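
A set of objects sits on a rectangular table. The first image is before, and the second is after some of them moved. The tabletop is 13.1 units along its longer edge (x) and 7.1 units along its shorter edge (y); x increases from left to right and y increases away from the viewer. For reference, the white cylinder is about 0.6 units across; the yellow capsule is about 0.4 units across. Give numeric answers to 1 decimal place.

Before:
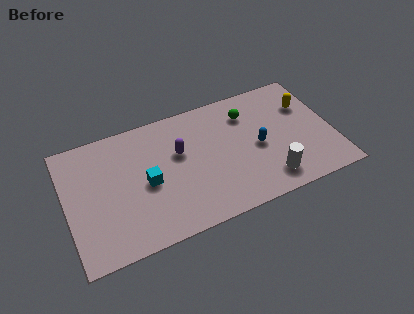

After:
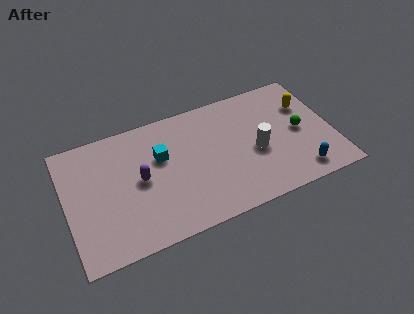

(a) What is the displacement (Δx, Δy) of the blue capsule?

(1.8, -2.2)

The blue capsule was at about (9.4, 3.3) and moved to about (11.2, 1.1).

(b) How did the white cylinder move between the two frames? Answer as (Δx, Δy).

(-0.4, 1.8)

The white cylinder was at about (9.7, 1.3) and moved to about (9.3, 3.1).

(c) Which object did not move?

the yellow capsule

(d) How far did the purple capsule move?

2.2

The purple capsule moved from about (5.6, 4.4) to (3.6, 3.6), a distance of √(2.0² + 0.8²) ≈ 2.2.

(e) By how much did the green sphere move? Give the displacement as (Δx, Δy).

(2.4, -1.9)

The green sphere was at about (9.1, 5.4) and moved to about (11.5, 3.5).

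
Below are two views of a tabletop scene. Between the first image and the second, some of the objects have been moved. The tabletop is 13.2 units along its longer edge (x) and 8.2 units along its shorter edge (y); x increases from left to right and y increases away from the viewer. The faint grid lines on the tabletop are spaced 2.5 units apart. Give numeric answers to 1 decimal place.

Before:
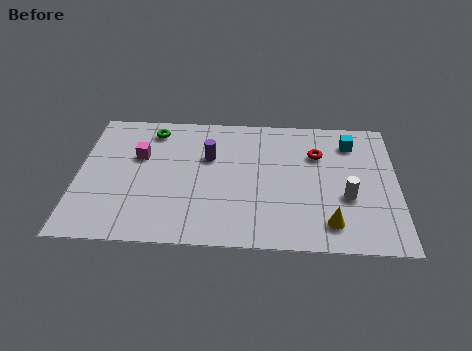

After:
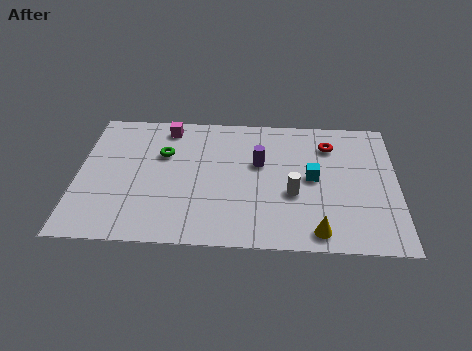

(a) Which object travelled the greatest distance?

the cyan cube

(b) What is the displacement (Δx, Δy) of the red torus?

(0.5, 0.6)

The red torus was at about (9.9, 5.7) and moved to about (10.4, 6.3).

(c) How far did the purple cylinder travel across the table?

2.1

The purple cylinder was near (5.4, 5.3) before and (7.5, 5.0) after, so it travelled √(2.1² + 0.3²) ≈ 2.1 units.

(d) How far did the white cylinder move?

2.2

The white cylinder moved from about (11.1, 3.1) to (8.9, 3.2), a distance of √(2.2² + 0.1²) ≈ 2.2.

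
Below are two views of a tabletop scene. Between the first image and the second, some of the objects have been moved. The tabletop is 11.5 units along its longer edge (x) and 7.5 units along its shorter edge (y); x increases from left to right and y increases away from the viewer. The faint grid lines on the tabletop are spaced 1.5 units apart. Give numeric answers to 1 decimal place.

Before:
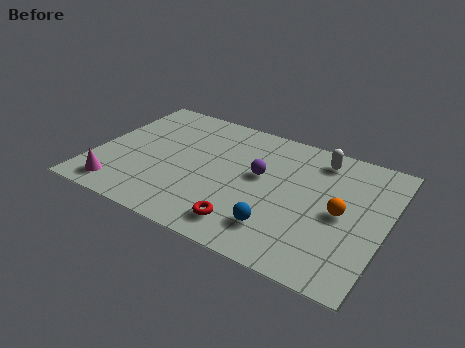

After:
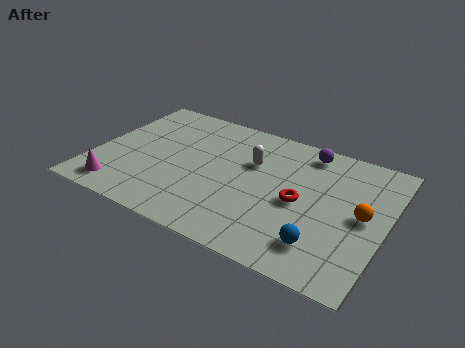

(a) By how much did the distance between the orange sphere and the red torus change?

-1.7

They were about 4.1 units apart before and 2.4 after — 1.7 units closer together.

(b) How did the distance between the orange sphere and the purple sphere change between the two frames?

+0.3

Before: roughly 3.4 units apart; after: 3.7. That's 0.3 units further apart.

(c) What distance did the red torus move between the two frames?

2.8

From (6.4, 1.3) to (8.2, 3.5), the red torus covered √(1.8² + 2.2²) ≈ 2.8 units.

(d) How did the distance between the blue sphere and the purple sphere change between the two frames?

+2.2

They were about 2.8 units apart before and 5.0 after — 2.2 units further apart.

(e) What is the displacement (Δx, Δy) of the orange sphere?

(0.8, 0.2)

The orange sphere started near (9.8, 3.6) and ended near (10.6, 3.8).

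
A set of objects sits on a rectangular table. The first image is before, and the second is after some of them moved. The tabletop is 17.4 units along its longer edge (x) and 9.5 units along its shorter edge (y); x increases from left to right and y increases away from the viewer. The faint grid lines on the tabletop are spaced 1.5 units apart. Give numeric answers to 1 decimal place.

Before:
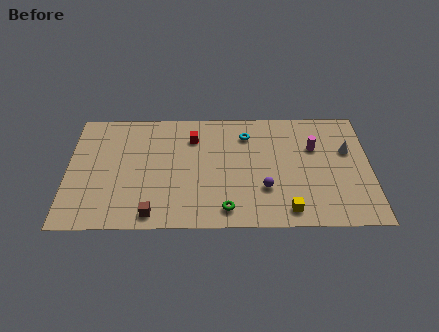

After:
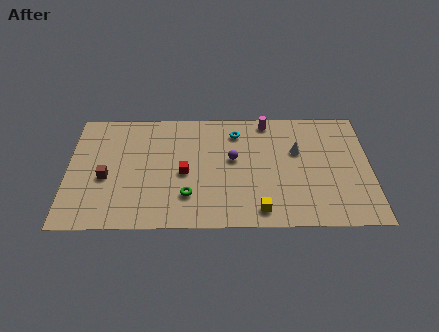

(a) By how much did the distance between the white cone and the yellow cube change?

-0.7

They were about 5.9 units apart before and 5.2 after — 0.7 units closer together.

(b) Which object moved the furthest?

the brown cube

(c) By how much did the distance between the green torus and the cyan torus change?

-0.3

Before: roughly 6.1 units apart; after: 5.8. That's 0.3 units closer together.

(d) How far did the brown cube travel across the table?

4.0

From (4.9, 1.1) to (2.2, 4.0), the brown cube covered √(2.7² + 2.9²) ≈ 4.0 units.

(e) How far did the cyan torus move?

0.6

The cyan torus was near (10.3, 7.4) before and (9.7, 7.6) after, so it travelled √(0.6² + 0.2²) ≈ 0.6 units.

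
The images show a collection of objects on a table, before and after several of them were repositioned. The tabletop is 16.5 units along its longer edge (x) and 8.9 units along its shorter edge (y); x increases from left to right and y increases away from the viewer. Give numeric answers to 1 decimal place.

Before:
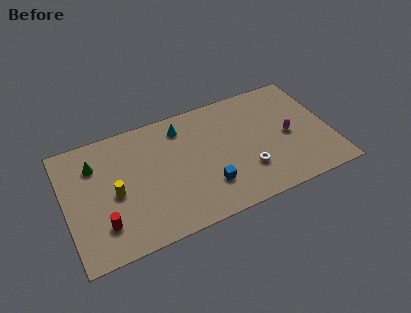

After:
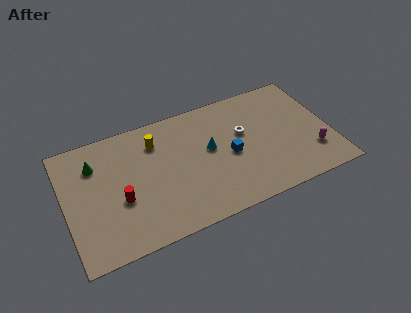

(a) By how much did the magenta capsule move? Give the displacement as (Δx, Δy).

(1.3, -1.8)

The magenta capsule was at about (13.9, 4.2) and moved to about (15.2, 2.4).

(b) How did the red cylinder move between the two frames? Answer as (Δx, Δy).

(1.2, 1.3)

The red cylinder started near (2.1, 2.2) and ended near (3.3, 3.5).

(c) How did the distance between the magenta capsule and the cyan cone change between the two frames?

-0.4

Before: roughly 7.1 units apart; after: 6.7. That's 0.4 units closer together.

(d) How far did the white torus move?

2.8

The white torus moved from about (11.1, 2.6) to (11.2, 5.4), a distance of √(0.1² + 2.8²) ≈ 2.8.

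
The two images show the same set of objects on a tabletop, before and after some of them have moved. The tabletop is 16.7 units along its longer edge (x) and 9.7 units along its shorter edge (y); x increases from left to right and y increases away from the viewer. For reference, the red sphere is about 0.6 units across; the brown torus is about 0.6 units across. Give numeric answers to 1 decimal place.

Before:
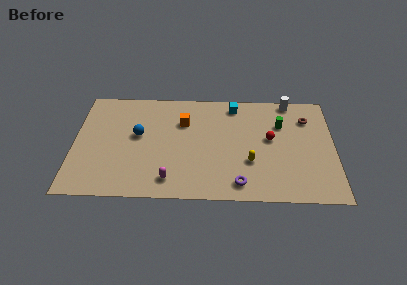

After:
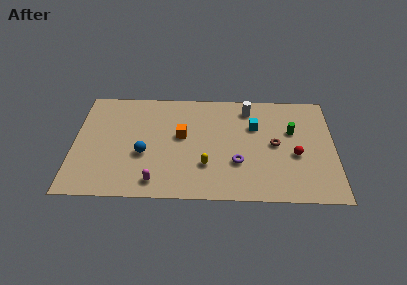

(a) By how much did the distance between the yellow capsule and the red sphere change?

+3.3

They were about 2.5 units apart before and 5.8 after — 3.3 units further apart.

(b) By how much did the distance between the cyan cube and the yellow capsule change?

-0.4

They were about 5.2 units apart before and 4.8 after — 0.4 units closer together.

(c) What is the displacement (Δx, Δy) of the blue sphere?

(0.4, -1.7)

The blue sphere started near (4.1, 5.5) and ended near (4.5, 3.8).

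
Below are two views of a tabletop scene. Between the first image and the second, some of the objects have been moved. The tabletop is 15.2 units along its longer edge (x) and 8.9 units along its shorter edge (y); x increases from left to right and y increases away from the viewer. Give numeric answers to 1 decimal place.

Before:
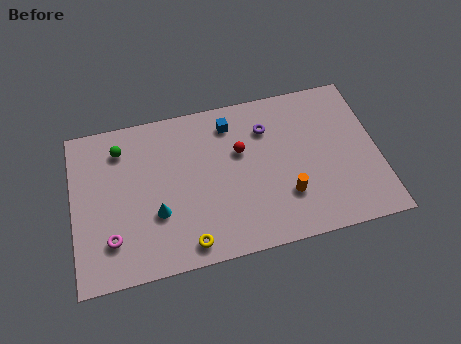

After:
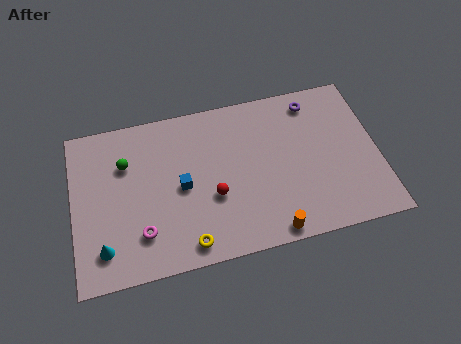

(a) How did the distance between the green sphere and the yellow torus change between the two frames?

-0.9

Before: roughly 6.7 units apart; after: 5.8. That's 0.9 units closer together.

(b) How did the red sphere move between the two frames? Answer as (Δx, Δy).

(-1.5, -2.2)

The red sphere was at about (8.4, 5.6) and moved to about (6.9, 3.4).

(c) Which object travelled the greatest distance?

the blue cube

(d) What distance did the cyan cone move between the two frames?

3.0

From (4.1, 3.1) to (1.4, 1.8), the cyan cone covered √(2.7² + 1.3²) ≈ 3.0 units.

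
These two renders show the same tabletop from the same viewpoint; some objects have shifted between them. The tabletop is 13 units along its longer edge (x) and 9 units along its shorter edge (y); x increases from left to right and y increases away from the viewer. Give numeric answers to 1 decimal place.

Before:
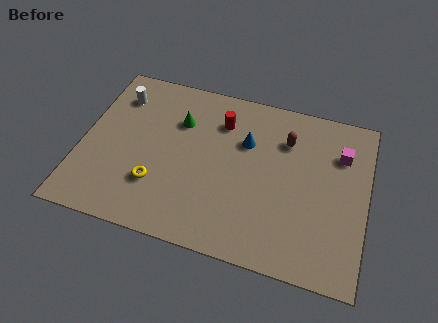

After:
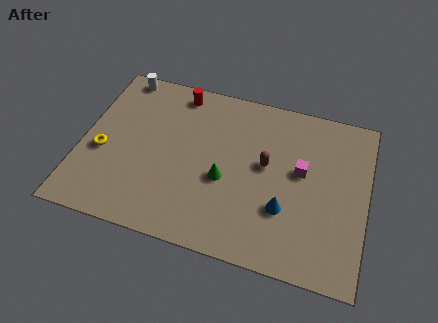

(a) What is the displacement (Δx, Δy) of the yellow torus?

(-2.6, 1.1)

From the two frames, the yellow torus sits at roughly (3.6, 2.6) before and (1.0, 3.7) after.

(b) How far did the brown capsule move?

1.8

From (9.2, 6.6) to (8.4, 5.0), the brown capsule covered √(0.8² + 1.6²) ≈ 1.8 units.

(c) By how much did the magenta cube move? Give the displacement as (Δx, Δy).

(-1.7, -1.4)

The magenta cube started near (11.7, 6.5) and ended near (10.0, 5.1).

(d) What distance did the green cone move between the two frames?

3.5

The green cone was near (4.3, 6.3) before and (6.6, 3.7) after, so it travelled √(2.3² + 2.6²) ≈ 3.5 units.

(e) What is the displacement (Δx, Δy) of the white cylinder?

(0.0, 1.2)

The white cylinder started near (1.4, 7.0) and ended near (1.4, 8.2).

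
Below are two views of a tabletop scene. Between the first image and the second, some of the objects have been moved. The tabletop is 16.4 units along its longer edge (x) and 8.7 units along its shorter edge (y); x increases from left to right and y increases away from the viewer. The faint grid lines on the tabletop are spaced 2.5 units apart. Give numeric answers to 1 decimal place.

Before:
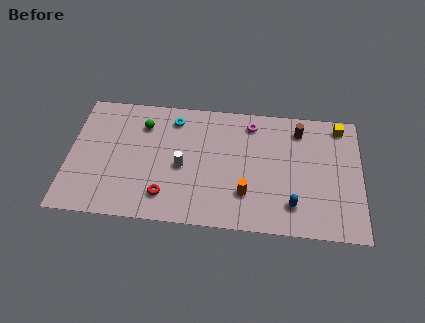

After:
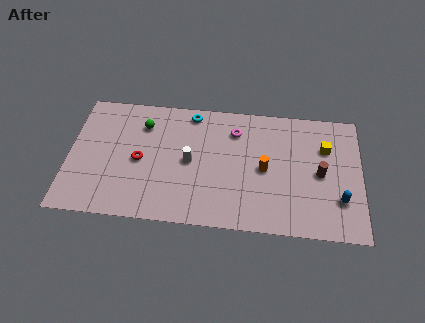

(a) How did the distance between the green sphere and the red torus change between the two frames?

-2.5

The distance was about 5.0 in the first image and 2.5 in the second, so they moved 2.5 units closer together.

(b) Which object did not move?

the green sphere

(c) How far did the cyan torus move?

1.1

From (5.8, 7.2) to (6.8, 7.7), the cyan torus covered √(1.0² + 0.5²) ≈ 1.1 units.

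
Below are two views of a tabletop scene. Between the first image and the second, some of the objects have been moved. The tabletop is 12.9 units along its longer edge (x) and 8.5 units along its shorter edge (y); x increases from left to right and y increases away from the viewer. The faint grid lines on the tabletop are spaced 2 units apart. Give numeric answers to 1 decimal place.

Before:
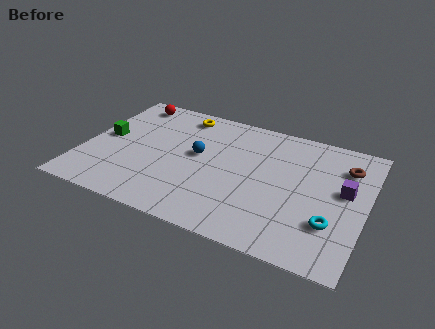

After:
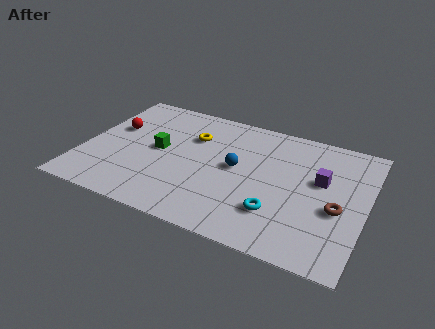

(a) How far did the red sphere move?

2.2

The red sphere was near (1.6, 7.4) before and (1.2, 5.2) after, so it travelled √(0.4² + 2.2²) ≈ 2.2 units.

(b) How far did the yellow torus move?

1.6

From (4.1, 7.3) to (4.8, 5.9), the yellow torus covered √(0.7² + 1.4²) ≈ 1.6 units.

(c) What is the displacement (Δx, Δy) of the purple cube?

(-1.1, 0.3)

The purple cube was at about (11.9, 4.8) and moved to about (10.8, 5.1).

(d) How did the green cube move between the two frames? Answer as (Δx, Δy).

(2.5, 0.0)

From the two frames, the green cube sits at roughly (0.9, 4.4) before and (3.4, 4.4) after.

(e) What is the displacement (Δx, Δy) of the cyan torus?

(-2.4, -0.2)

From the two frames, the cyan torus sits at roughly (11.5, 2.5) before and (9.1, 2.3) after.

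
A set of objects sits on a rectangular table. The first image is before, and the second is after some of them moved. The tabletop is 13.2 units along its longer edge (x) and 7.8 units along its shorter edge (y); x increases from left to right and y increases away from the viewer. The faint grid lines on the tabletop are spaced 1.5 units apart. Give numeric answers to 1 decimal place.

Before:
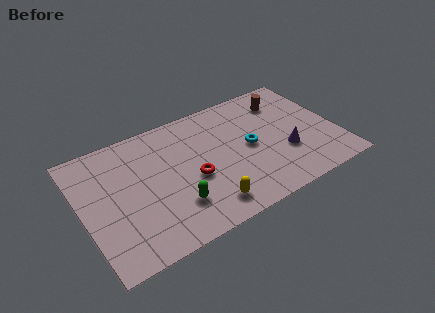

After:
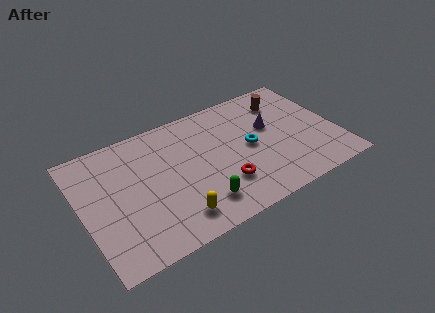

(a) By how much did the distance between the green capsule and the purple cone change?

-0.7

Before: roughly 5.9 units apart; after: 5.2. That's 0.7 units closer together.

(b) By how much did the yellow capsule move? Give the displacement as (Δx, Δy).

(-1.6, 0.1)

The yellow capsule was at about (6.0, 1.3) and moved to about (4.4, 1.4).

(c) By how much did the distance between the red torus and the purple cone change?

-1.0

The distance was about 4.8 in the first image and 3.8 in the second, so they moved 1.0 units closer together.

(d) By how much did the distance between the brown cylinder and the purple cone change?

-1.7

Before: roughly 3.4 units apart; after: 1.7. That's 1.7 units closer together.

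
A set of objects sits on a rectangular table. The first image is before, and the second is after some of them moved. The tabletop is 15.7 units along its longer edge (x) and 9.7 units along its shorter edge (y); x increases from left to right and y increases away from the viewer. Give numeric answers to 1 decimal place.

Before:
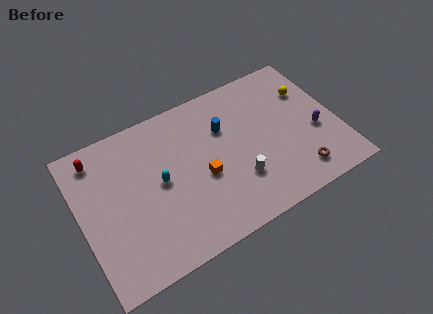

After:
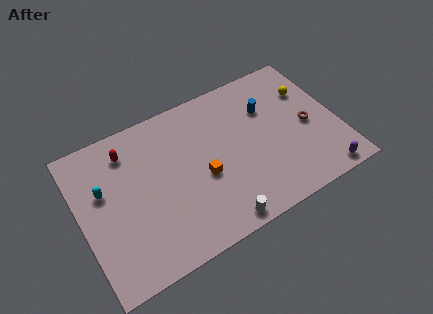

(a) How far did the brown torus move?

3.0

From (12.8, 1.7) to (13.9, 4.5), the brown torus covered √(1.1² + 2.8²) ≈ 3.0 units.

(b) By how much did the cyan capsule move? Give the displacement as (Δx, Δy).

(-3.3, 1.0)

From the two frames, the cyan capsule sits at roughly (4.8, 5.0) before and (1.5, 6.0) after.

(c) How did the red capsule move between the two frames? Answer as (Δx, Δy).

(1.8, -0.4)

The red capsule started near (1.4, 8.2) and ended near (3.2, 7.8).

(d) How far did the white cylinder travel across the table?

2.6

From (9.3, 2.9) to (7.7, 0.9), the white cylinder covered √(1.6² + 2.0²) ≈ 2.6 units.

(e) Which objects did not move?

the orange cube and the yellow sphere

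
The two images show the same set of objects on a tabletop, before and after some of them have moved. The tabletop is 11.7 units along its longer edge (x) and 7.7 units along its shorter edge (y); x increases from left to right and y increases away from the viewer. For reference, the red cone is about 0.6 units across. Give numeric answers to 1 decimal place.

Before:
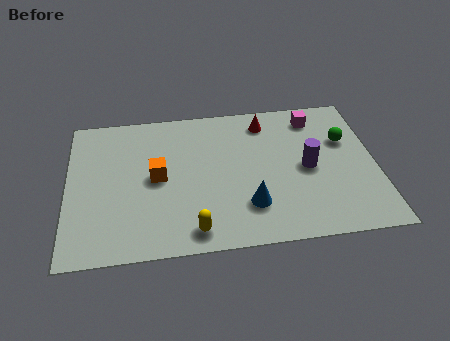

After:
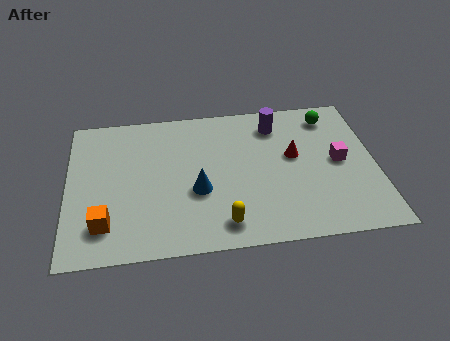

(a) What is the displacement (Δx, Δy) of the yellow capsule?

(1.1, 0.2)

The yellow capsule started near (4.7, 1.0) and ended near (5.8, 1.2).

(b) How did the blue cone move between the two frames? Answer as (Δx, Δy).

(-1.9, 1.0)

From the two frames, the blue cone sits at roughly (6.8, 2.0) before and (4.9, 3.0) after.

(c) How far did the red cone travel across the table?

2.2

The red cone was near (7.6, 6.4) before and (8.6, 4.4) after, so it travelled √(1.0² + 2.0²) ≈ 2.2 units.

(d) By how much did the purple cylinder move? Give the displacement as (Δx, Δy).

(-1.1, 2.5)

From the two frames, the purple cylinder sits at roughly (9.1, 3.7) before and (8.0, 6.2) after.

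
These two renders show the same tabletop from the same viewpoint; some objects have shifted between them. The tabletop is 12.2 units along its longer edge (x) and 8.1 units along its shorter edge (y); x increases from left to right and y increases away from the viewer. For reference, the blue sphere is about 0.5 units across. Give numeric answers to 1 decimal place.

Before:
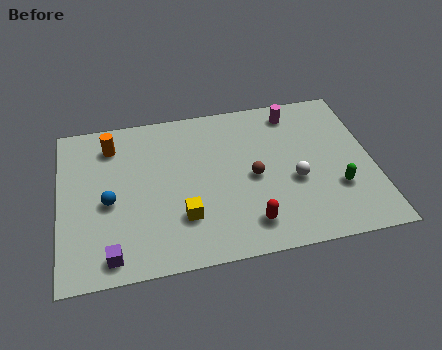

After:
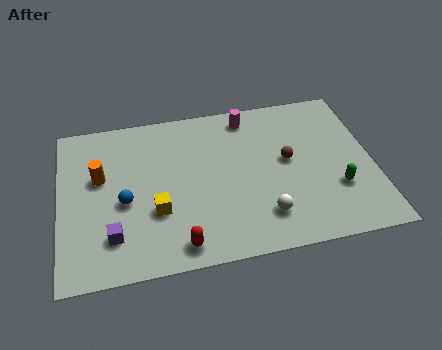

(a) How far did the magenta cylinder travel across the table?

1.8

From (9.3, 6.9) to (7.5, 7.0), the magenta cylinder covered √(1.8² + 0.1²) ≈ 1.8 units.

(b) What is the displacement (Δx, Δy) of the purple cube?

(0.1, 0.9)

The purple cube was at about (1.9, 1.0) and moved to about (2.0, 1.9).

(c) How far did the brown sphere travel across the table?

1.5

From (7.5, 3.8) to (8.9, 4.4), the brown sphere covered √(1.4² + 0.6²) ≈ 1.5 units.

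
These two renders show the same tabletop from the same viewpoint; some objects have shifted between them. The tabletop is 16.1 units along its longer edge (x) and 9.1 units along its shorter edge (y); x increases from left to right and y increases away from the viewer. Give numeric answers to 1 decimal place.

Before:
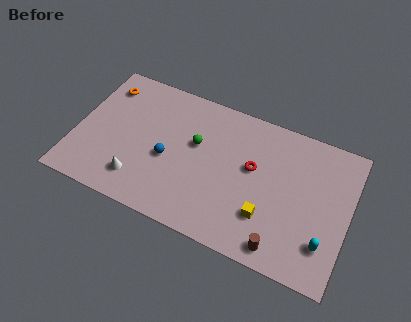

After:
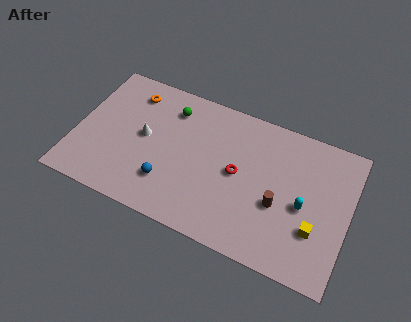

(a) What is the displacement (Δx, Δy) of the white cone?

(0.0, 2.9)

From the two frames, the white cone sits at roughly (4.0, 1.9) before and (4.0, 4.8) after.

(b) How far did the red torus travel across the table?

1.1

From (10.4, 5.3) to (9.6, 4.6), the red torus covered √(0.8² + 0.7²) ≈ 1.1 units.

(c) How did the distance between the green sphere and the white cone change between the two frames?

-2.0

They were about 4.7 units apart before and 2.7 after — 2.0 units closer together.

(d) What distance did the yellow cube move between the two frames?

2.8

From (11.5, 2.6) to (14.3, 2.9), the yellow cube covered √(2.8² + 0.3²) ≈ 2.8 units.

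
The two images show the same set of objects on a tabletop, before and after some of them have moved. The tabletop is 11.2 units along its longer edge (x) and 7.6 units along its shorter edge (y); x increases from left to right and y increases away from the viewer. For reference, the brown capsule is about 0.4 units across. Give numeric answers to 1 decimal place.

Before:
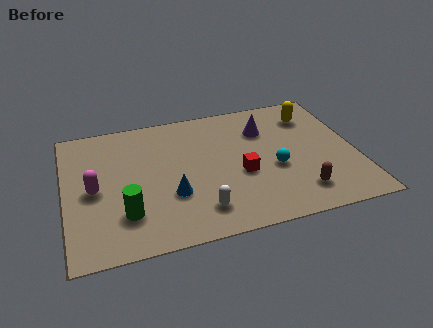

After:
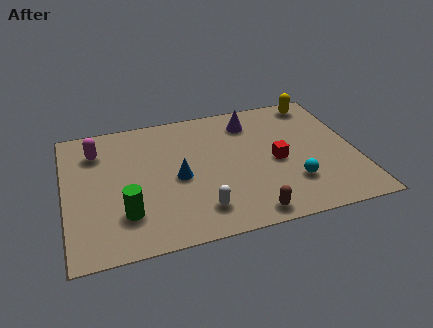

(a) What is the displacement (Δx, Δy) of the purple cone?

(-0.5, 0.6)

The purple cone started near (7.8, 5.5) and ended near (7.3, 6.1).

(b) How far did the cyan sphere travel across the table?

1.2

The cyan sphere was near (8.0, 3.1) before and (8.6, 2.1) after, so it travelled √(0.6² + 1.0²) ≈ 1.2 units.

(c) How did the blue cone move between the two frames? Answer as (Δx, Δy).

(0.3, 0.9)

The blue cone started near (4.0, 2.6) and ended near (4.3, 3.5).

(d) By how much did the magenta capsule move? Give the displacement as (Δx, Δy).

(0.2, 2.2)

From the two frames, the magenta capsule sits at roughly (1.1, 3.6) before and (1.3, 5.8) after.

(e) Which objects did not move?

the white capsule and the green cylinder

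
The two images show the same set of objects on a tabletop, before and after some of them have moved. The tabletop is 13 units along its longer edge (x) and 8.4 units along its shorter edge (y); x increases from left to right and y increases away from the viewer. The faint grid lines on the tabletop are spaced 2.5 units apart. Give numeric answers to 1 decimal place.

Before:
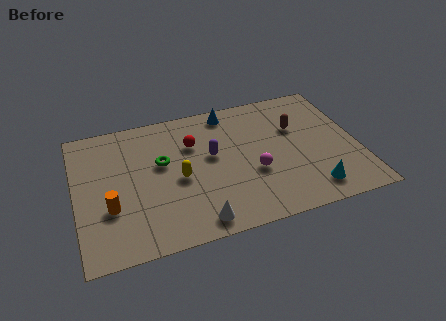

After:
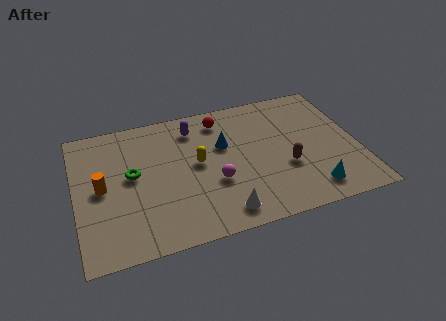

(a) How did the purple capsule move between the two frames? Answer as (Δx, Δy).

(-0.7, 2.0)

The purple capsule was at about (6.3, 4.8) and moved to about (5.6, 6.8).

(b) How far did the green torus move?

1.5

The green torus was near (4.0, 5.0) before and (2.6, 4.6) after, so it travelled √(1.4² + 0.4²) ≈ 1.5 units.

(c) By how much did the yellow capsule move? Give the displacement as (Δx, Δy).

(0.9, 0.7)

The yellow capsule started near (4.7, 3.8) and ended near (5.6, 4.5).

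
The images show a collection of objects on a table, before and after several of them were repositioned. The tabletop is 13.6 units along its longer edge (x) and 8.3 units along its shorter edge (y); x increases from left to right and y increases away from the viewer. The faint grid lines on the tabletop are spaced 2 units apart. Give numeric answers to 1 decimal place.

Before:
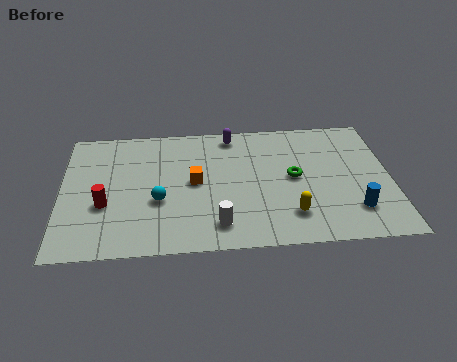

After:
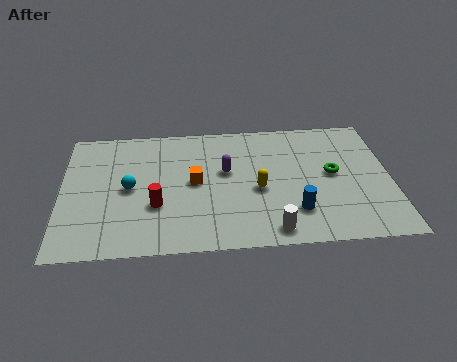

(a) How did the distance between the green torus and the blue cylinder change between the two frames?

-0.5

They were about 3.3 units apart before and 2.8 after — 0.5 units closer together.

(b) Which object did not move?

the orange cube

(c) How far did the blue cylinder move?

2.4

The blue cylinder moved from about (12.0, 2.0) to (9.6, 2.1), a distance of √(2.4² + 0.1²) ≈ 2.4.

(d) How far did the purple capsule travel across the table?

2.4

The purple capsule moved from about (7.1, 7.3) to (6.8, 4.9), a distance of √(0.3² + 2.4²) ≈ 2.4.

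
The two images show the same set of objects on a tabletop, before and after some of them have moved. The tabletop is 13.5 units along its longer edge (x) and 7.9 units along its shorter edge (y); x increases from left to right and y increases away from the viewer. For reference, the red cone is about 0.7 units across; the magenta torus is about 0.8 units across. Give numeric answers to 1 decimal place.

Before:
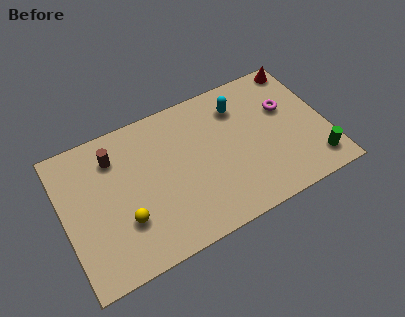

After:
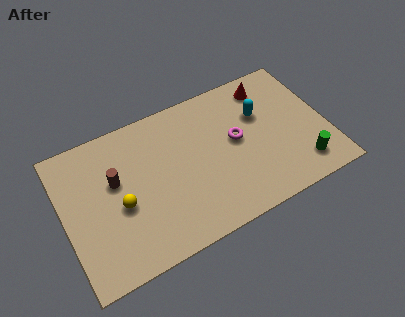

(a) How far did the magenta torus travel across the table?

2.8

The magenta torus moved from about (11.6, 5.0) to (8.9, 4.3), a distance of √(2.7² + 0.7²) ≈ 2.8.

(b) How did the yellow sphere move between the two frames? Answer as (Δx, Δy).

(-0.1, 0.9)

The yellow sphere was at about (2.9, 2.5) and moved to about (2.8, 3.4).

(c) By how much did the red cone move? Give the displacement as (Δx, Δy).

(-1.8, -0.5)

From the two frames, the red cone sits at roughly (12.7, 7.1) before and (10.9, 6.6) after.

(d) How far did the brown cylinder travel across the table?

1.3

From (2.8, 6.1) to (2.7, 4.8), the brown cylinder covered √(0.1² + 1.3²) ≈ 1.3 units.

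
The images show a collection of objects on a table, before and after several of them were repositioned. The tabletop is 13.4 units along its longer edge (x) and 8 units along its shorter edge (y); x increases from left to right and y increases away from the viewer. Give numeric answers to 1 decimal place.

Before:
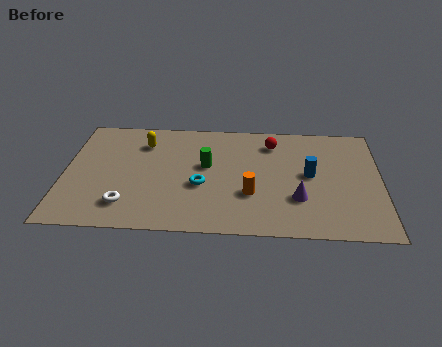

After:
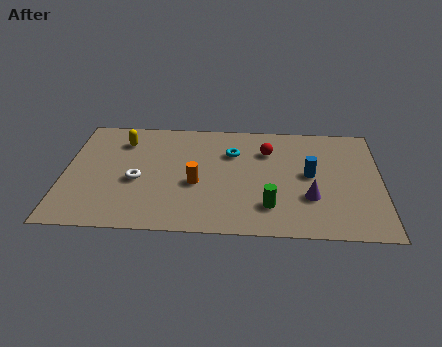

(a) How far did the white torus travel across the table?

1.7

The white torus moved from about (2.7, 1.7) to (3.1, 3.4), a distance of √(0.4² + 1.7²) ≈ 1.7.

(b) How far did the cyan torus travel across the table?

2.7

From (5.8, 3.2) to (7.1, 5.6), the cyan torus covered √(1.3² + 2.4²) ≈ 2.7 units.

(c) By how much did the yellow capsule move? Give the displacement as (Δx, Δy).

(-0.9, 0.1)

From the two frames, the yellow capsule sits at roughly (3.3, 6.1) before and (2.4, 6.2) after.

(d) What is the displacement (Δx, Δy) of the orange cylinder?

(-2.3, 0.6)

From the two frames, the orange cylinder sits at roughly (7.9, 2.7) before and (5.6, 3.3) after.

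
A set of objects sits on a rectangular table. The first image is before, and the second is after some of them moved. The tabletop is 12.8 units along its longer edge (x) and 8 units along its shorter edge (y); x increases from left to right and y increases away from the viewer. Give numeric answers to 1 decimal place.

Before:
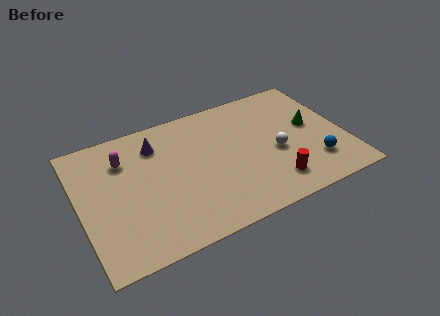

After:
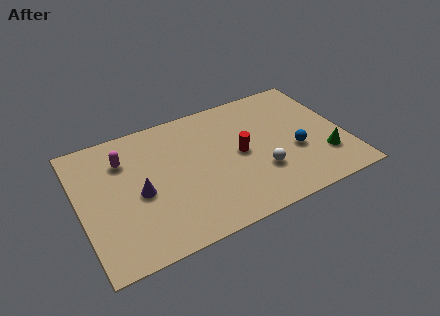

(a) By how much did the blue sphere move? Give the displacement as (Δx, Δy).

(-0.8, 1.1)

The blue sphere was at about (11.1, 2.0) and moved to about (10.3, 3.1).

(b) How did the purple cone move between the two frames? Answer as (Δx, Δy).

(-1.1, -2.6)

The purple cone started near (3.9, 6.2) and ended near (2.8, 3.6).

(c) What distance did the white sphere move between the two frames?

1.3

The white sphere moved from about (9.4, 3.4) to (8.5, 2.5), a distance of √(0.9² + 0.9²) ≈ 1.3.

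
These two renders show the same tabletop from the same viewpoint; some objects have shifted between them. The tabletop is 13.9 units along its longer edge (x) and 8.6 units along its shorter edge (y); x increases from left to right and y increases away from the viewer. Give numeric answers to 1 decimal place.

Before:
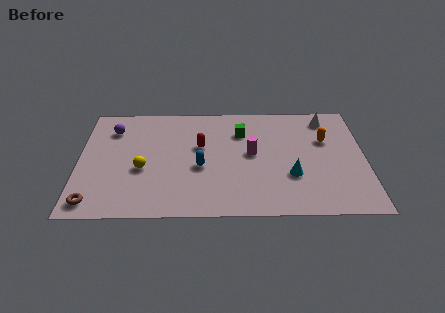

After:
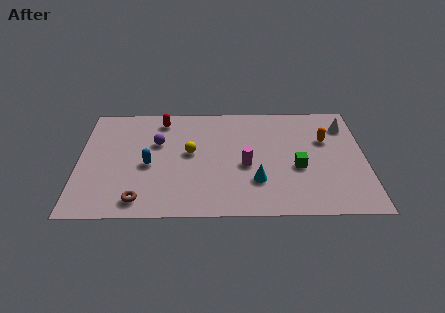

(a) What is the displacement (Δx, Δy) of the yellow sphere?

(2.3, 1.2)

The yellow sphere started near (3.1, 3.5) and ended near (5.4, 4.7).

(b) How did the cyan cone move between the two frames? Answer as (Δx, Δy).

(-1.7, -0.4)

From the two frames, the cyan cone sits at roughly (10.3, 2.9) before and (8.6, 2.5) after.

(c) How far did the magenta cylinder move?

0.9

From (8.4, 4.6) to (8.1, 3.7), the magenta cylinder covered √(0.3² + 0.9²) ≈ 0.9 units.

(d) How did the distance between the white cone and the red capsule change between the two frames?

+2.5

The distance was about 6.5 in the first image and 9.0 in the second, so they moved 2.5 units further apart.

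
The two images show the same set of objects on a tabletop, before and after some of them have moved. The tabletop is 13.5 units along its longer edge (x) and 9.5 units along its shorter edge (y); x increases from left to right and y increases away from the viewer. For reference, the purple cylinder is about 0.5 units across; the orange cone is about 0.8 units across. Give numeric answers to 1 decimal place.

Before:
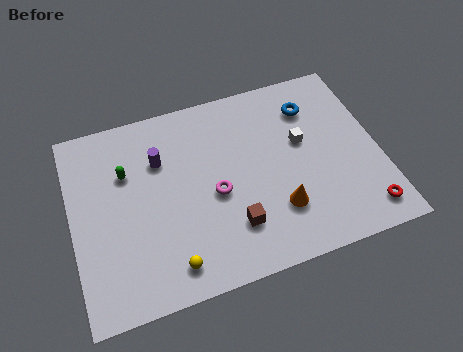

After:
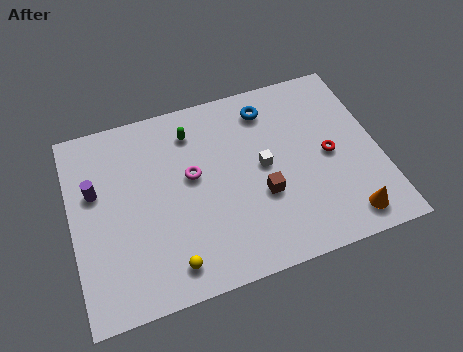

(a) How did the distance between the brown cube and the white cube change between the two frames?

-3.3

They were about 4.7 units apart before and 1.4 after — 3.3 units closer together.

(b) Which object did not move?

the yellow sphere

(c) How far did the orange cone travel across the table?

3.2

From (8.8, 2.6) to (11.7, 1.3), the orange cone covered √(2.9² + 1.3²) ≈ 3.2 units.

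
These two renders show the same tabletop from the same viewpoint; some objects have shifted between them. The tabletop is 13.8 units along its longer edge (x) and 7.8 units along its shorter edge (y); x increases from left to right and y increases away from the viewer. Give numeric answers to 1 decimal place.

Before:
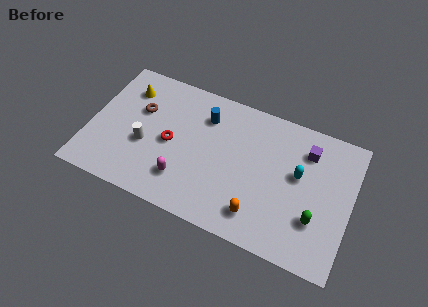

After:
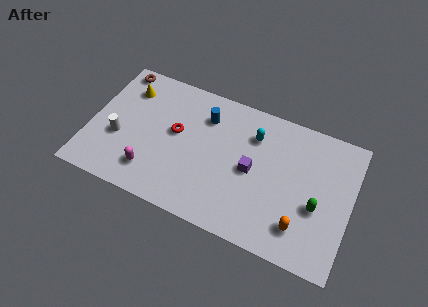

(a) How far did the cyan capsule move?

2.8

The cyan capsule was near (11.0, 4.5) before and (8.5, 5.8) after, so it travelled √(2.5² + 1.3²) ≈ 2.8 units.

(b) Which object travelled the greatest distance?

the purple cube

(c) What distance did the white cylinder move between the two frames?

1.4

The white cylinder was near (3.0, 3.1) before and (1.6, 3.0) after, so it travelled √(1.4² + 0.1²) ≈ 1.4 units.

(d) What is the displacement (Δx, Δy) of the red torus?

(0.2, 0.7)

The red torus was at about (4.3, 3.7) and moved to about (4.5, 4.4).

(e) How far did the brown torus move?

2.5

From (2.5, 5.0) to (1.0, 7.0), the brown torus covered √(1.5² + 2.0²) ≈ 2.5 units.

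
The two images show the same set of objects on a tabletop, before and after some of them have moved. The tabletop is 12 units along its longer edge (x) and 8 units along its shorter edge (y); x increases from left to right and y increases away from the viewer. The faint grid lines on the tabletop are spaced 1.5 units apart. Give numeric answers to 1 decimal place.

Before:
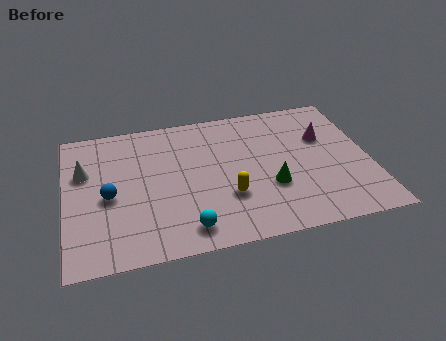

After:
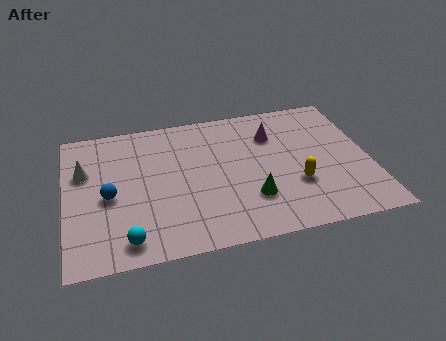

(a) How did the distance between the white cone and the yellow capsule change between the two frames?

+2.5

They were about 6.1 units apart before and 8.6 after — 2.5 units further apart.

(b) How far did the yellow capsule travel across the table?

2.7

The yellow capsule moved from about (6.3, 2.6) to (9.0, 2.7), a distance of √(2.7² + 0.1²) ≈ 2.7.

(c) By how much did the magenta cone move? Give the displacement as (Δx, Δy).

(-2.0, 0.6)

The magenta cone was at about (10.3, 5.2) and moved to about (8.3, 5.8).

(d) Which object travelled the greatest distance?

the yellow capsule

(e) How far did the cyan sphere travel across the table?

2.3

From (4.6, 1.2) to (2.3, 1.1), the cyan sphere covered √(2.3² + 0.1²) ≈ 2.3 units.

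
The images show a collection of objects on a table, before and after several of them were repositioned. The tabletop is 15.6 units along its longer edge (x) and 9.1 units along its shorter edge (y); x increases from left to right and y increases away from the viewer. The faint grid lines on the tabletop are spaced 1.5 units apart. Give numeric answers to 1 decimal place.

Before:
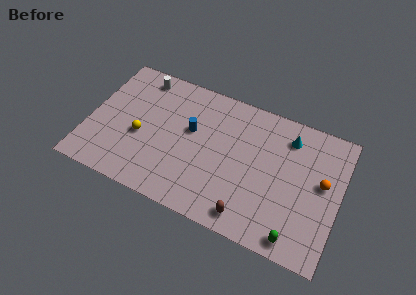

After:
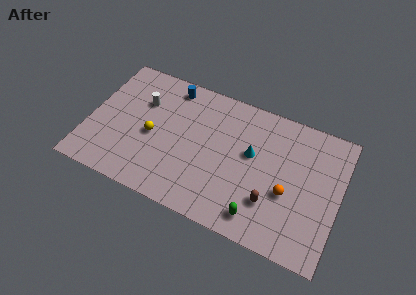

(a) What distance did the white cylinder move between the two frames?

1.7

The white cylinder moved from about (2.8, 7.9) to (3.1, 6.2), a distance of √(0.3² + 1.7²) ≈ 1.7.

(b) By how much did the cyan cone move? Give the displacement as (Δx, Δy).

(-2.1, -2.0)

The cyan cone was at about (12.2, 7.3) and moved to about (10.1, 5.3).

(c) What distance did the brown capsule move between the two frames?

1.8

The brown capsule was near (10.4, 1.2) before and (11.6, 2.6) after, so it travelled √(1.2² + 1.4²) ≈ 1.8 units.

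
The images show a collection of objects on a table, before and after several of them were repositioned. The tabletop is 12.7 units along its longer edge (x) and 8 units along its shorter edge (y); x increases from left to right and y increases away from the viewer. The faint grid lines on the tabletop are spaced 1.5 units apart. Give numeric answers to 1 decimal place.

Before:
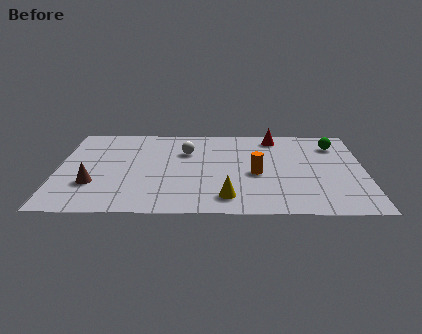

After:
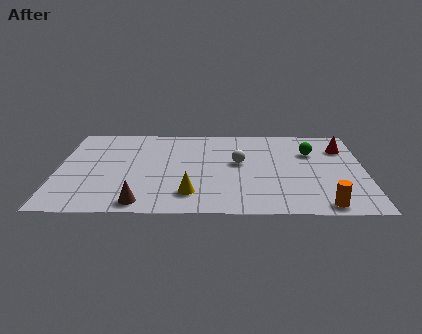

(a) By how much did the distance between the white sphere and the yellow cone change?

-1.0

They were about 4.4 units apart before and 3.4 after — 1.0 units closer together.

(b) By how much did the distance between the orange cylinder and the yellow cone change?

+3.1

They were about 2.4 units apart before and 5.5 after — 3.1 units further apart.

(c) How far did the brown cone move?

2.6

The brown cone moved from about (1.5, 2.5) to (3.5, 0.9), a distance of √(2.0² + 1.6²) ≈ 2.6.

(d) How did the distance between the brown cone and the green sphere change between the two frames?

-2.3

The distance was about 10.7 in the first image and 8.4 in the second, so they moved 2.3 units closer together.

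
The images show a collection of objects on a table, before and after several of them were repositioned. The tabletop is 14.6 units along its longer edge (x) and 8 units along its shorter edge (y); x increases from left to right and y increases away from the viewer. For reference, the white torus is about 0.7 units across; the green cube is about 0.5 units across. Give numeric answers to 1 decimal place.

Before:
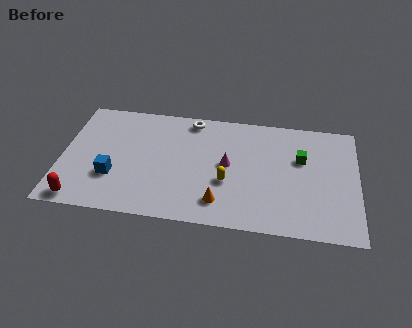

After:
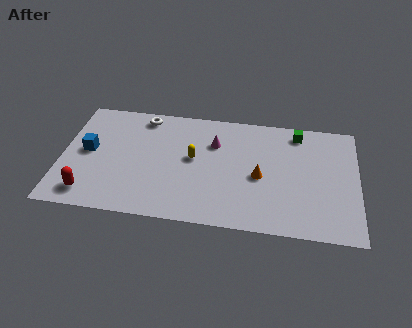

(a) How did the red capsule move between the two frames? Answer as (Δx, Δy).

(0.4, 0.5)

The red capsule was at about (1.1, 0.8) and moved to about (1.5, 1.3).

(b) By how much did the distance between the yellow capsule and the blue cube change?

-0.4

The distance was about 5.6 in the first image and 5.2 in the second, so they moved 0.4 units closer together.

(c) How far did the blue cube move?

2.1

From (2.6, 2.6) to (1.3, 4.2), the blue cube covered √(1.3² + 1.6²) ≈ 2.1 units.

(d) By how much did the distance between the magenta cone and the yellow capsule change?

+0.4

Before: roughly 1.2 units apart; after: 1.6. That's 0.4 units further apart.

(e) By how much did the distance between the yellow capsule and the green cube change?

+1.5

The distance was about 4.2 in the first image and 5.7 in the second, so they moved 1.5 units further apart.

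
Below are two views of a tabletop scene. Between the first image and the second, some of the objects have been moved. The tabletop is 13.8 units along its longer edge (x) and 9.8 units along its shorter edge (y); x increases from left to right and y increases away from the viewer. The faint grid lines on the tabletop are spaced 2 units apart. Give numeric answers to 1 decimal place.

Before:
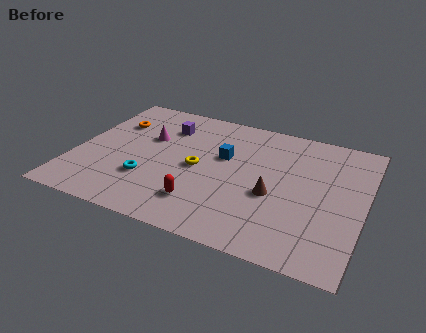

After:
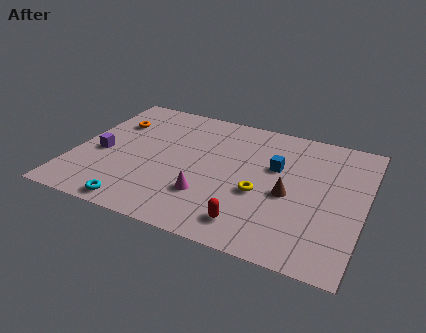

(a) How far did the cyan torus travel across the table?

2.1

The cyan torus moved from about (3.7, 3.0) to (3.5, 0.9), a distance of √(0.2² + 2.1²) ≈ 2.1.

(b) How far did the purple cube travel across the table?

4.2

The purple cube moved from about (4.0, 7.4) to (1.3, 4.2), a distance of √(2.7² + 3.2²) ≈ 4.2.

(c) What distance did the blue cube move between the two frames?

2.5

From (7.0, 6.0) to (9.5, 6.1), the blue cube covered √(2.5² + 0.1²) ≈ 2.5 units.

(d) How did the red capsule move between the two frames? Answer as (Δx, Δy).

(2.4, -0.6)

The red capsule started near (6.4, 2.2) and ended near (8.8, 1.6).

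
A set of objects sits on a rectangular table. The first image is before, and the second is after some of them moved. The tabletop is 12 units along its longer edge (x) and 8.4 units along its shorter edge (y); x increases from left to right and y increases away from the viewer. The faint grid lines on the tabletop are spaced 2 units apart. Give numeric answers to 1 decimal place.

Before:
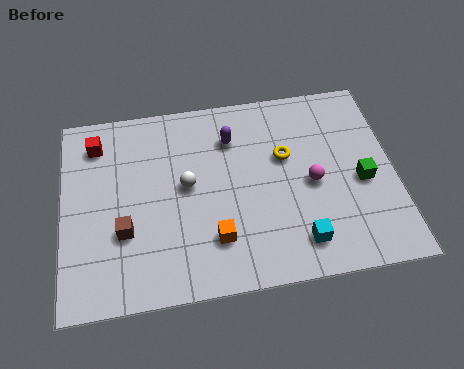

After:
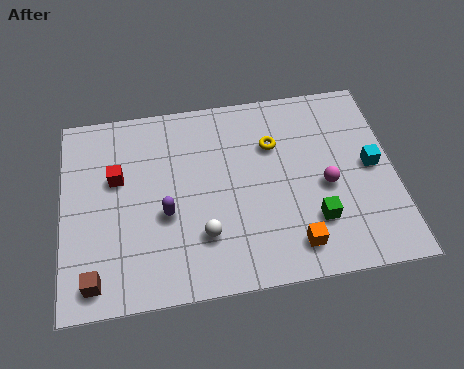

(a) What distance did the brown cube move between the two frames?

2.1

The brown cube was near (2.2, 2.9) before and (1.1, 1.1) after, so it travelled √(1.1² + 1.8²) ≈ 2.1 units.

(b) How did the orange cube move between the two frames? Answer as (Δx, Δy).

(2.8, -0.7)

From the two frames, the orange cube sits at roughly (5.4, 2.1) before and (8.2, 1.4) after.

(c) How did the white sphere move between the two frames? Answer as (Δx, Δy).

(0.5, -2.2)

From the two frames, the white sphere sits at roughly (4.5, 4.5) before and (5.0, 2.3) after.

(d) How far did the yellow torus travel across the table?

0.7

The yellow torus moved from about (8.1, 5.2) to (7.7, 5.8), a distance of √(0.4² + 0.6²) ≈ 0.7.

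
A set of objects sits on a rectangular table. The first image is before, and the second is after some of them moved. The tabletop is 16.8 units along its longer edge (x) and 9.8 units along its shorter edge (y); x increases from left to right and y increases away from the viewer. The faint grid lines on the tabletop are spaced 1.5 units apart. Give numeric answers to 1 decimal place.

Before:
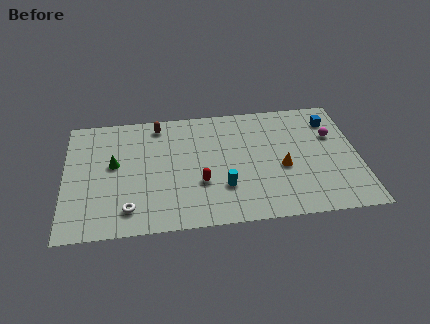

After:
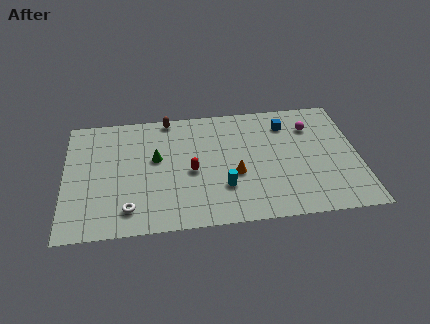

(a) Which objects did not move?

the white torus and the cyan cylinder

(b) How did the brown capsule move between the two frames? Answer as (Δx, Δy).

(0.6, 0.5)

The brown capsule started near (5.4, 8.5) and ended near (6.0, 9.0).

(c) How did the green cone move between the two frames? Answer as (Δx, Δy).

(2.4, 0.2)

The green cone was at about (2.8, 5.5) and moved to about (5.2, 5.7).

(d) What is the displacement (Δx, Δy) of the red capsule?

(-0.5, 1.0)

The red capsule was at about (7.7, 3.4) and moved to about (7.2, 4.4).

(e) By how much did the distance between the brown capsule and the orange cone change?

-2.0

They were about 8.3 units apart before and 6.3 after — 2.0 units closer together.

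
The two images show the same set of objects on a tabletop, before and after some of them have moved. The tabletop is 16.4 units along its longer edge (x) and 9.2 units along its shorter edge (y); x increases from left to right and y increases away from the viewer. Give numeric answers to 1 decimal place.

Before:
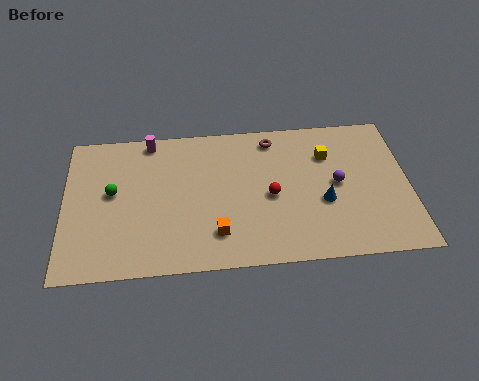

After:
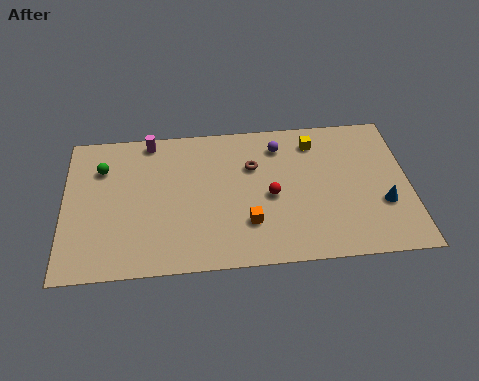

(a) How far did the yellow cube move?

1.1

The yellow cube was near (12.6, 6.6) before and (12.0, 7.5) after, so it travelled √(0.6² + 0.9²) ≈ 1.1 units.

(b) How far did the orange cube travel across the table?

1.6

The orange cube was near (7.2, 2.1) before and (8.7, 2.6) after, so it travelled √(1.5² + 0.5²) ≈ 1.6 units.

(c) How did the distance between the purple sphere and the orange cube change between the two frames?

-1.3

The distance was about 6.4 in the first image and 5.1 in the second, so they moved 1.3 units closer together.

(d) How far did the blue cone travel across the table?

2.8

The blue cone was near (12.3, 3.6) before and (15.1, 3.2) after, so it travelled √(2.8² + 0.4²) ≈ 2.8 units.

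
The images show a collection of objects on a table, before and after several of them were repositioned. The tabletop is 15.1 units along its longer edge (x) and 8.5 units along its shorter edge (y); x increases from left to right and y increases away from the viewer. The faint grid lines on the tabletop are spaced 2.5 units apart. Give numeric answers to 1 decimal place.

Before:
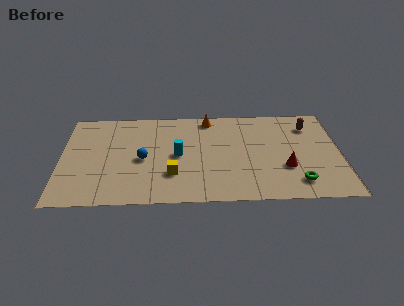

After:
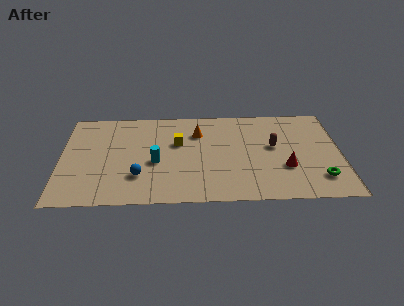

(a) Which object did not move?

the red cone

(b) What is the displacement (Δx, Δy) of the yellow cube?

(0.3, 2.8)

The yellow cube started near (6.0, 2.5) and ended near (6.3, 5.3).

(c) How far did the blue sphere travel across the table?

1.5

The blue sphere was near (4.4, 3.9) before and (4.2, 2.4) after, so it travelled √(0.2² + 1.5²) ≈ 1.5 units.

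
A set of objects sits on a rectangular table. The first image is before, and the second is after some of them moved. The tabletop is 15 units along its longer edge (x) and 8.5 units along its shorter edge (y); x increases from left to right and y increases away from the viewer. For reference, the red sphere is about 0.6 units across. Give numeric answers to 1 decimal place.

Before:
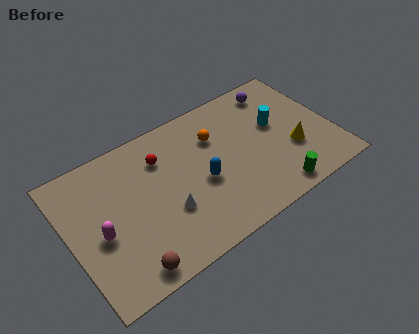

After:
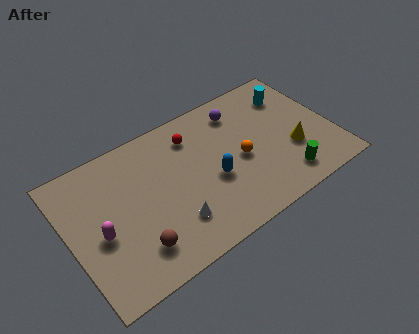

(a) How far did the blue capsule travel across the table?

0.6

The blue capsule moved from about (7.4, 3.7) to (8.0, 3.5), a distance of √(0.6² + 0.2²) ≈ 0.6.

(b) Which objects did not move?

the magenta capsule and the yellow cone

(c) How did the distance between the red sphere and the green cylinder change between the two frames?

-0.9

They were about 7.7 units apart before and 6.8 after — 0.9 units closer together.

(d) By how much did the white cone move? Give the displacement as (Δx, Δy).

(0.2, -0.8)

The white cone started near (5.3, 3.0) and ended near (5.5, 2.2).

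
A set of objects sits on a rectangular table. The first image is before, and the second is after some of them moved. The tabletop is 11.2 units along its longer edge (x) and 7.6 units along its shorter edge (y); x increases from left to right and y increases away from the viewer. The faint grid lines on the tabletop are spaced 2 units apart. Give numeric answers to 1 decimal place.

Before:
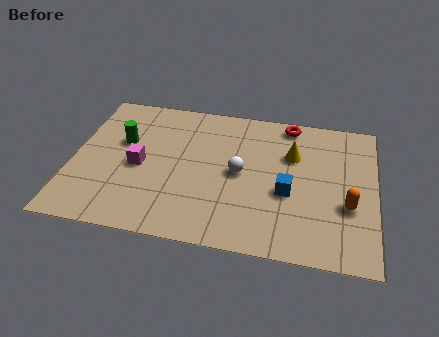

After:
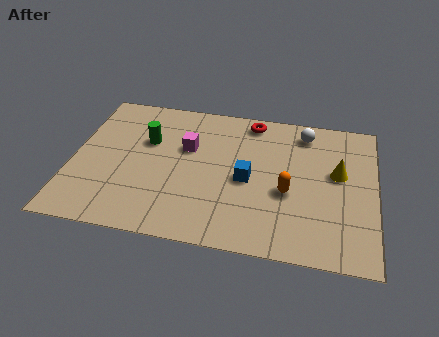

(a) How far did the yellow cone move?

1.8

The yellow cone moved from about (8.1, 5.1) to (9.8, 4.4), a distance of √(1.7² + 0.7²) ≈ 1.8.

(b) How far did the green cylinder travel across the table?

0.9

From (1.8, 4.7) to (2.7, 4.9), the green cylinder covered √(0.9² + 0.2²) ≈ 0.9 units.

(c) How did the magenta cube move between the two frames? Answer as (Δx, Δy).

(1.7, 1.3)

The magenta cube was at about (2.5, 3.5) and moved to about (4.2, 4.8).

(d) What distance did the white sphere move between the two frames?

3.5

From (6.2, 3.8) to (8.5, 6.4), the white sphere covered √(2.3² + 2.6²) ≈ 3.5 units.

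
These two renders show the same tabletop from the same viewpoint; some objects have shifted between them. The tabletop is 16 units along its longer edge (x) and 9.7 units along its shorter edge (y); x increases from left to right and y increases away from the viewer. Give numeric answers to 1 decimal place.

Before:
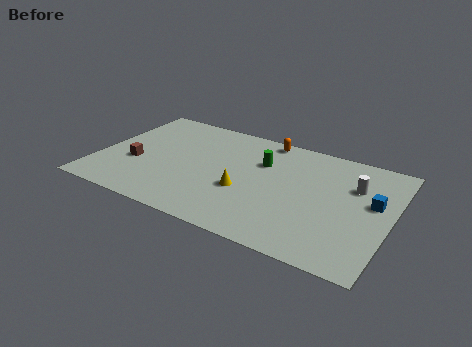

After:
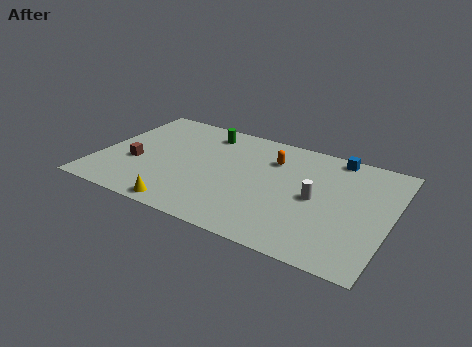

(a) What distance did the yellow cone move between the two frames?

4.0

The yellow cone was near (8.2, 3.7) before and (5.3, 0.9) after, so it travelled √(2.9² + 2.8²) ≈ 4.0 units.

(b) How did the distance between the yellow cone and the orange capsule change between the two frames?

+2.3

Before: roughly 5.1 units apart; after: 7.4. That's 2.3 units further apart.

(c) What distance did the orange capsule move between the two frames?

1.8

The orange capsule moved from about (8.7, 8.8) to (9.3, 7.1), a distance of √(0.6² + 1.7²) ≈ 1.8.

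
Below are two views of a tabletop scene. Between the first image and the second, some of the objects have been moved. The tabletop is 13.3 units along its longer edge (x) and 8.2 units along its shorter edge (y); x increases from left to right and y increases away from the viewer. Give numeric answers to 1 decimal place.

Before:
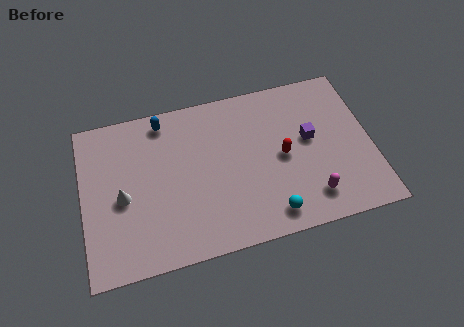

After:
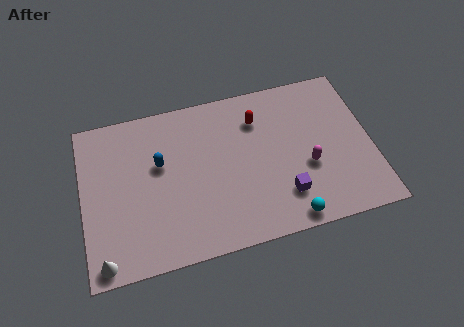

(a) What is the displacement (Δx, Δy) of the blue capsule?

(-0.3, -2.2)

The blue capsule started near (3.9, 7.2) and ended near (3.6, 5.0).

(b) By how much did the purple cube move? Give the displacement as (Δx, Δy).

(-1.4, -2.6)

The purple cube was at about (10.5, 4.6) and moved to about (9.1, 2.0).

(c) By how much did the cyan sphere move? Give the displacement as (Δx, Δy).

(0.8, -0.4)

The cyan sphere was at about (8.4, 1.2) and moved to about (9.2, 0.8).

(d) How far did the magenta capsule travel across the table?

1.6

From (10.3, 1.6) to (10.3, 3.2), the magenta capsule covered √(0.0² + 1.6²) ≈ 1.6 units.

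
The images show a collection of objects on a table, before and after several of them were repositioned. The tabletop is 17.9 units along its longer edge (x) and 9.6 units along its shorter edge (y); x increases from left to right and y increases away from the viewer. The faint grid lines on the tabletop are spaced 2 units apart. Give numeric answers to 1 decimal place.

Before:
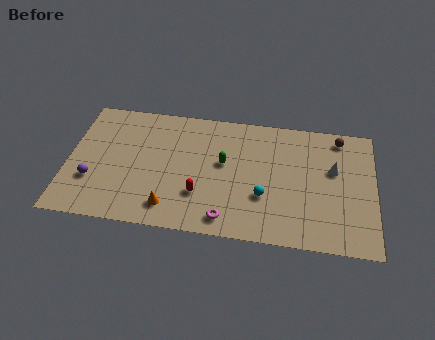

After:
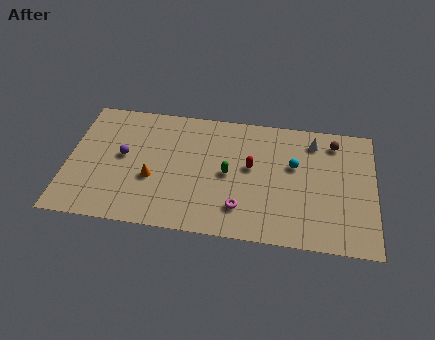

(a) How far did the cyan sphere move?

3.1

The cyan sphere was near (11.5, 3.3) before and (13.2, 5.9) after, so it travelled √(1.7² + 2.6²) ≈ 3.1 units.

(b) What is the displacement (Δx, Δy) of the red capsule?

(2.9, 2.5)

The red capsule started near (7.8, 2.9) and ended near (10.7, 5.4).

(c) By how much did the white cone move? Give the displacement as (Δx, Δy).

(-1.2, 2.0)

From the two frames, the white cone sits at roughly (15.5, 5.9) before and (14.3, 7.9) after.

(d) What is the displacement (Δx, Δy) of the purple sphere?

(1.7, 2.1)

The purple sphere started near (1.5, 3.1) and ended near (3.2, 5.2).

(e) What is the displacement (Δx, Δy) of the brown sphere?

(-0.3, -0.4)

From the two frames, the brown sphere sits at roughly (15.8, 8.4) before and (15.5, 8.0) after.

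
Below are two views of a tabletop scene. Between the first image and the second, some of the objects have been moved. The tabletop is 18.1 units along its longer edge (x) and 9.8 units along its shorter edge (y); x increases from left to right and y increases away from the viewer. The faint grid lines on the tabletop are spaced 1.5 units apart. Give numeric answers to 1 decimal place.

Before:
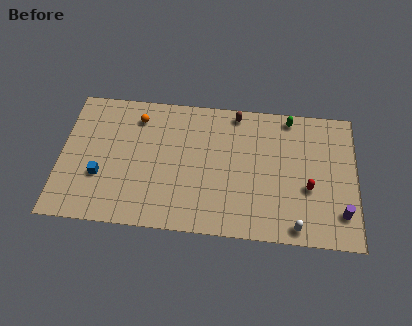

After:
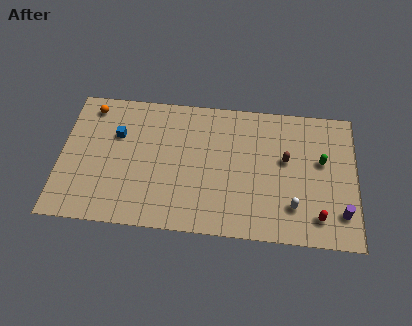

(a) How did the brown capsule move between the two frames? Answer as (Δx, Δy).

(3.1, -3.1)

The brown capsule started near (10.7, 8.8) and ended near (13.8, 5.7).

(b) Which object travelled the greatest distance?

the brown capsule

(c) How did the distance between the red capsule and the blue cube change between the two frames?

+0.6

They were about 12.7 units apart before and 13.3 after — 0.6 units further apart.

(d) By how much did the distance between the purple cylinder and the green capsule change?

-3.5

Before: roughly 7.3 units apart; after: 3.8. That's 3.5 units closer together.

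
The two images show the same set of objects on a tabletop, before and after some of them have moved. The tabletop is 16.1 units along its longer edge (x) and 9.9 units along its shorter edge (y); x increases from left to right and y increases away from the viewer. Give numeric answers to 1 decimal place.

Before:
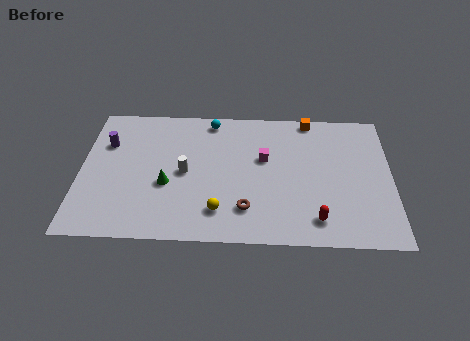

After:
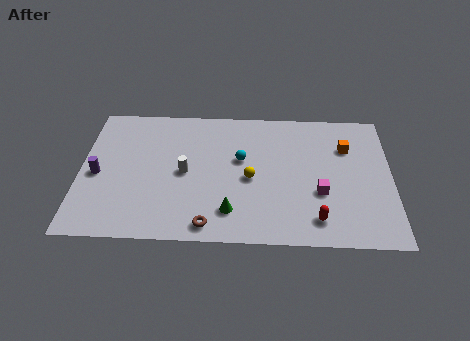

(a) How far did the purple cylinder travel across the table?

2.3

The purple cylinder was near (1.3, 6.8) before and (0.9, 4.5) after, so it travelled √(0.4² + 2.3²) ≈ 2.3 units.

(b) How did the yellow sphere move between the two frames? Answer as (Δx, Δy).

(1.6, 2.4)

From the two frames, the yellow sphere sits at roughly (7.2, 2.1) before and (8.8, 4.5) after.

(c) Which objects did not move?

the red capsule and the white cylinder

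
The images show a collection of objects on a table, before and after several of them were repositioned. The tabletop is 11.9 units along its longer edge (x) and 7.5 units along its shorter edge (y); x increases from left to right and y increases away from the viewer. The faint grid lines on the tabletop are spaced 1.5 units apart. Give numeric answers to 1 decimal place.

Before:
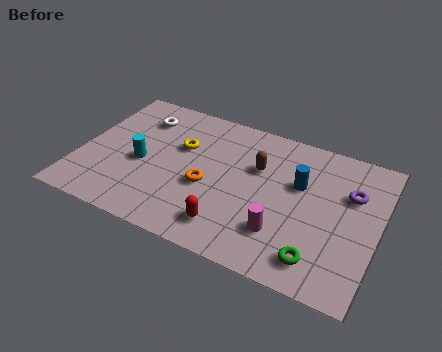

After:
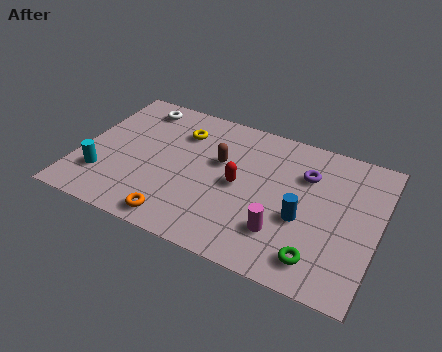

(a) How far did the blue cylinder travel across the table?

1.7

From (8.7, 4.7) to (9.0, 3.0), the blue cylinder covered √(0.3² + 1.7²) ≈ 1.7 units.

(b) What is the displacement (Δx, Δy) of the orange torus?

(-0.9, -2.2)

The orange torus was at about (5.2, 3.1) and moved to about (4.3, 0.9).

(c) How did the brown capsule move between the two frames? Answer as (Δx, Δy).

(-1.5, -0.3)

The brown capsule started near (7.0, 4.9) and ended near (5.5, 4.6).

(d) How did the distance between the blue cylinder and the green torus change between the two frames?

-1.7

They were about 3.6 units apart before and 1.9 after — 1.7 units closer together.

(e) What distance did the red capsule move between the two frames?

2.3

The red capsule was near (6.3, 1.4) before and (6.4, 3.7) after, so it travelled √(0.1² + 2.3²) ≈ 2.3 units.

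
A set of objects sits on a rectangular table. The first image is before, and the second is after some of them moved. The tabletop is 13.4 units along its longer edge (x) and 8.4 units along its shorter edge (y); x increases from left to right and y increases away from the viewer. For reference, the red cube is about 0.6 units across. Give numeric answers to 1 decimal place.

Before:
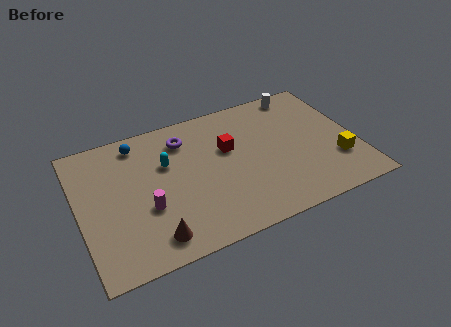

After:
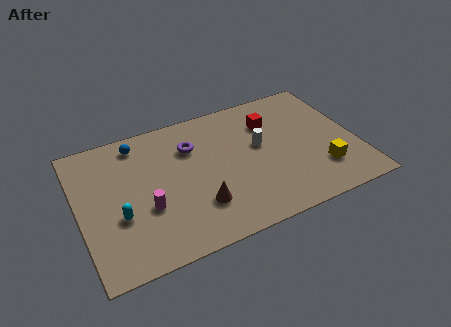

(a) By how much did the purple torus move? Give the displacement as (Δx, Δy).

(0.3, -0.6)

The purple torus started near (5.3, 6.6) and ended near (5.6, 6.0).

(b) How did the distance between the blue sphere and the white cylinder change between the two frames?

-1.9

The distance was about 8.1 in the first image and 6.2 in the second, so they moved 1.9 units closer together.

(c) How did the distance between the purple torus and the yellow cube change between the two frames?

-1.1

Before: roughly 8.1 units apart; after: 7.0. That's 1.1 units closer together.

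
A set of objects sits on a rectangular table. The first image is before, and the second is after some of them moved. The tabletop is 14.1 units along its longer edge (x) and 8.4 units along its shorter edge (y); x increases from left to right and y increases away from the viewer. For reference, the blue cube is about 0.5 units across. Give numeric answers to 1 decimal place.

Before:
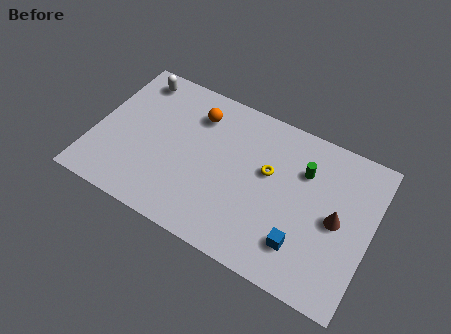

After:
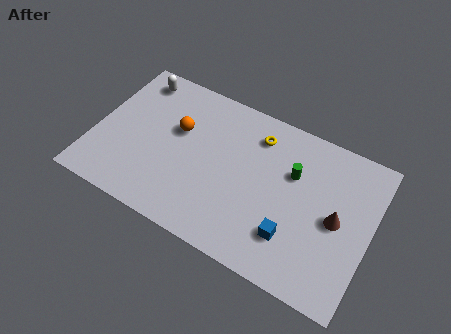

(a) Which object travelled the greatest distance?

the yellow torus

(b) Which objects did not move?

the white capsule and the brown cone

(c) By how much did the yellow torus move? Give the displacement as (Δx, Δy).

(-0.8, 1.7)

The yellow torus started near (8.8, 5.0) and ended near (8.0, 6.7).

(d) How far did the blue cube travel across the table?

0.5

The blue cube was near (10.9, 2.0) before and (10.4, 2.2) after, so it travelled √(0.5² + 0.2²) ≈ 0.5 units.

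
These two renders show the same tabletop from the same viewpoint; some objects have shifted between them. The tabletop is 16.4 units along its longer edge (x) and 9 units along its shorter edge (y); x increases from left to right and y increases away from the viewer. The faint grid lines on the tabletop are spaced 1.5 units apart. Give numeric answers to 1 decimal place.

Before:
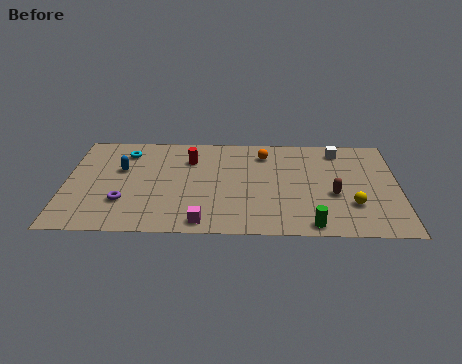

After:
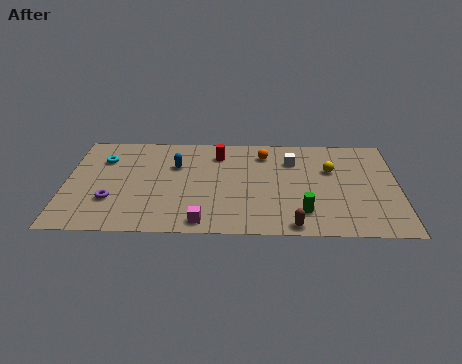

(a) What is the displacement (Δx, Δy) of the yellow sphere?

(-1.0, 3.1)

The yellow sphere was at about (14.1, 2.7) and moved to about (13.1, 5.8).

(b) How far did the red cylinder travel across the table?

1.5

From (6.1, 6.6) to (7.5, 7.1), the red cylinder covered √(1.4² + 0.5²) ≈ 1.5 units.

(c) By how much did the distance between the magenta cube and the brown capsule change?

-2.5

The distance was about 6.9 in the first image and 4.4 in the second, so they moved 2.5 units closer together.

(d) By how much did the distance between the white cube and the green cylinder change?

-2.2

They were about 6.8 units apart before and 4.6 after — 2.2 units closer together.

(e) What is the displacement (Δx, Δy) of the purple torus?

(-0.6, 0.1)

The purple torus was at about (2.9, 2.7) and moved to about (2.3, 2.8).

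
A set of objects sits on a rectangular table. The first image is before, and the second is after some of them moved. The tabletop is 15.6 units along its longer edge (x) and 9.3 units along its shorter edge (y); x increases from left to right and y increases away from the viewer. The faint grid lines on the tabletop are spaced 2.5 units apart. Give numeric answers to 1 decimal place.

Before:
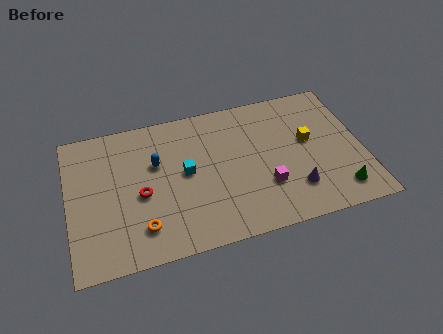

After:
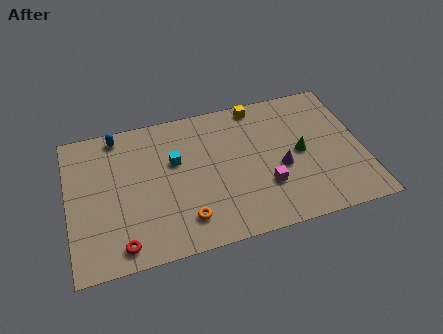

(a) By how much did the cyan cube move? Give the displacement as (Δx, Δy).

(-0.5, 0.9)

The cyan cube was at about (6.2, 4.9) and moved to about (5.7, 5.8).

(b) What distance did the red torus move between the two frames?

3.1

From (3.8, 4.1) to (2.6, 1.2), the red torus covered √(1.2² + 2.9²) ≈ 3.1 units.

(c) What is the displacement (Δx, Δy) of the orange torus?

(2.3, -0.1)

The orange torus started near (3.7, 2.0) and ended near (6.0, 1.9).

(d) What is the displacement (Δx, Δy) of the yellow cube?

(-2.5, 3.1)

The yellow cube was at about (12.8, 5.3) and moved to about (10.3, 8.4).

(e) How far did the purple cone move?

1.7

The purple cone was near (11.8, 2.3) before and (11.2, 3.9) after, so it travelled √(0.6² + 1.6²) ≈ 1.7 units.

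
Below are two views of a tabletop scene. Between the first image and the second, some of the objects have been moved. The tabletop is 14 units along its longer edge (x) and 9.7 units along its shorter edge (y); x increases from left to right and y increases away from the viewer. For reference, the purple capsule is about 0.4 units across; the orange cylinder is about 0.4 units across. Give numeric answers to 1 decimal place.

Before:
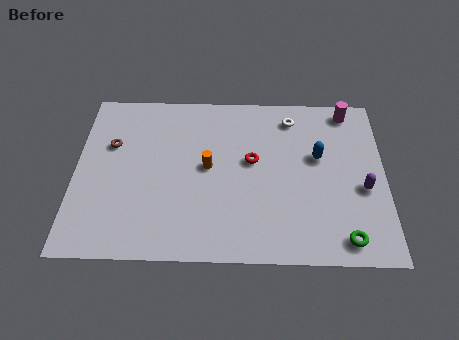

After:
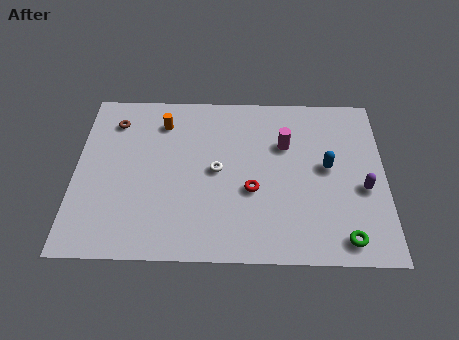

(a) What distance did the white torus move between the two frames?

4.7

From (9.8, 8.1) to (6.4, 4.9), the white torus covered √(3.4² + 3.2²) ≈ 4.7 units.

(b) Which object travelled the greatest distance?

the white torus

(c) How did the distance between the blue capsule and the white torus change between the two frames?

+2.4

The distance was about 2.6 in the first image and 5.0 in the second, so they moved 2.4 units further apart.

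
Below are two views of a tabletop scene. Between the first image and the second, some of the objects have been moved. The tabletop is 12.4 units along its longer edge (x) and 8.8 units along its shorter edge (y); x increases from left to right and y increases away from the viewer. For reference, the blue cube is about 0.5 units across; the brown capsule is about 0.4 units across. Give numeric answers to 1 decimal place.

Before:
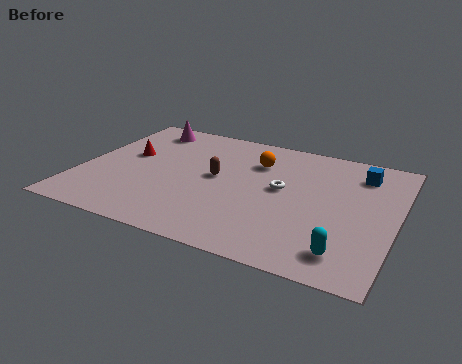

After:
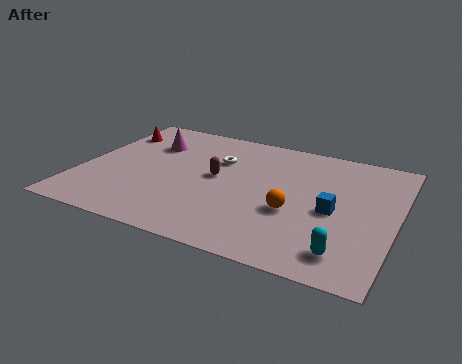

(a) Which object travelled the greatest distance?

the orange sphere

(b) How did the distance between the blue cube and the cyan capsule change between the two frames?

-2.9

The distance was about 5.5 in the first image and 2.6 in the second, so they moved 2.9 units closer together.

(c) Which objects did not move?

the brown capsule and the cyan capsule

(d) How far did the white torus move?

3.0

From (7.9, 4.8) to (5.2, 6.0), the white torus covered √(2.7² + 1.2²) ≈ 3.0 units.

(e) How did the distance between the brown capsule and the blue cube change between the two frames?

-1.2

Before: roughly 6.0 units apart; after: 4.8. That's 1.2 units closer together.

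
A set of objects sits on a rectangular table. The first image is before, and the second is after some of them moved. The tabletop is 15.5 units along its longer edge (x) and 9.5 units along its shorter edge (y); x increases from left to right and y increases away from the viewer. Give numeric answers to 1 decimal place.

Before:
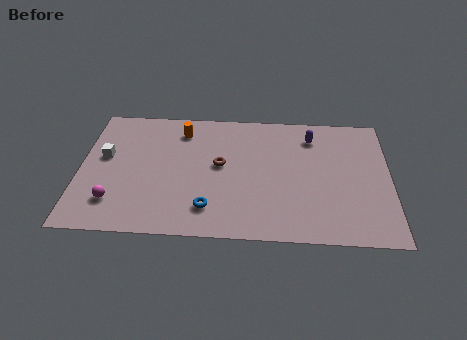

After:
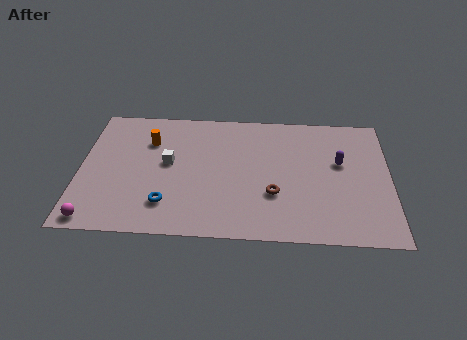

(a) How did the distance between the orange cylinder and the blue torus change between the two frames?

-1.2

Before: roughly 5.9 units apart; after: 4.7. That's 1.2 units closer together.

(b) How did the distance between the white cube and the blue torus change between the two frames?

-3.4

Before: roughly 6.4 units apart; after: 3.0. That's 3.4 units closer together.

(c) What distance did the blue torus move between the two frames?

2.1

The blue torus was near (6.5, 2.0) before and (4.4, 2.2) after, so it travelled √(2.1² + 0.2²) ≈ 2.1 units.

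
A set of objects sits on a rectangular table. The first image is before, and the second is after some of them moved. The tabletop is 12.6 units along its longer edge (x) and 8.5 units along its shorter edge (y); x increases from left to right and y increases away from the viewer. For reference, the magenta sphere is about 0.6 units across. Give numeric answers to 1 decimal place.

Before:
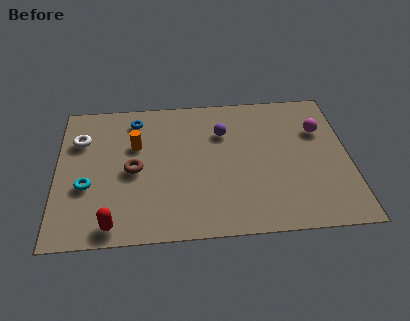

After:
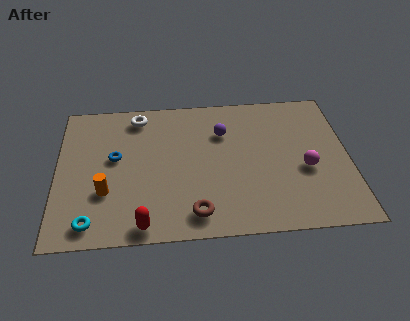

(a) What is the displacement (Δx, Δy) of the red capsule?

(1.3, -0.1)

From the two frames, the red capsule sits at roughly (2.4, 0.9) before and (3.7, 0.8) after.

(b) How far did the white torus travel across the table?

2.8

The white torus was near (1.0, 6.0) before and (3.5, 7.3) after, so it travelled √(2.5² + 1.3²) ≈ 2.8 units.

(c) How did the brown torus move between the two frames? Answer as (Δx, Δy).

(2.6, -2.7)

From the two frames, the brown torus sits at roughly (3.3, 4.0) before and (5.9, 1.3) after.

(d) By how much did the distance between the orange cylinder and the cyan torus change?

-1.3

They were about 3.1 units apart before and 1.8 after — 1.3 units closer together.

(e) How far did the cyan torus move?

2.1

The cyan torus moved from about (1.3, 3.2) to (1.5, 1.1), a distance of √(0.2² + 2.1²) ≈ 2.1.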